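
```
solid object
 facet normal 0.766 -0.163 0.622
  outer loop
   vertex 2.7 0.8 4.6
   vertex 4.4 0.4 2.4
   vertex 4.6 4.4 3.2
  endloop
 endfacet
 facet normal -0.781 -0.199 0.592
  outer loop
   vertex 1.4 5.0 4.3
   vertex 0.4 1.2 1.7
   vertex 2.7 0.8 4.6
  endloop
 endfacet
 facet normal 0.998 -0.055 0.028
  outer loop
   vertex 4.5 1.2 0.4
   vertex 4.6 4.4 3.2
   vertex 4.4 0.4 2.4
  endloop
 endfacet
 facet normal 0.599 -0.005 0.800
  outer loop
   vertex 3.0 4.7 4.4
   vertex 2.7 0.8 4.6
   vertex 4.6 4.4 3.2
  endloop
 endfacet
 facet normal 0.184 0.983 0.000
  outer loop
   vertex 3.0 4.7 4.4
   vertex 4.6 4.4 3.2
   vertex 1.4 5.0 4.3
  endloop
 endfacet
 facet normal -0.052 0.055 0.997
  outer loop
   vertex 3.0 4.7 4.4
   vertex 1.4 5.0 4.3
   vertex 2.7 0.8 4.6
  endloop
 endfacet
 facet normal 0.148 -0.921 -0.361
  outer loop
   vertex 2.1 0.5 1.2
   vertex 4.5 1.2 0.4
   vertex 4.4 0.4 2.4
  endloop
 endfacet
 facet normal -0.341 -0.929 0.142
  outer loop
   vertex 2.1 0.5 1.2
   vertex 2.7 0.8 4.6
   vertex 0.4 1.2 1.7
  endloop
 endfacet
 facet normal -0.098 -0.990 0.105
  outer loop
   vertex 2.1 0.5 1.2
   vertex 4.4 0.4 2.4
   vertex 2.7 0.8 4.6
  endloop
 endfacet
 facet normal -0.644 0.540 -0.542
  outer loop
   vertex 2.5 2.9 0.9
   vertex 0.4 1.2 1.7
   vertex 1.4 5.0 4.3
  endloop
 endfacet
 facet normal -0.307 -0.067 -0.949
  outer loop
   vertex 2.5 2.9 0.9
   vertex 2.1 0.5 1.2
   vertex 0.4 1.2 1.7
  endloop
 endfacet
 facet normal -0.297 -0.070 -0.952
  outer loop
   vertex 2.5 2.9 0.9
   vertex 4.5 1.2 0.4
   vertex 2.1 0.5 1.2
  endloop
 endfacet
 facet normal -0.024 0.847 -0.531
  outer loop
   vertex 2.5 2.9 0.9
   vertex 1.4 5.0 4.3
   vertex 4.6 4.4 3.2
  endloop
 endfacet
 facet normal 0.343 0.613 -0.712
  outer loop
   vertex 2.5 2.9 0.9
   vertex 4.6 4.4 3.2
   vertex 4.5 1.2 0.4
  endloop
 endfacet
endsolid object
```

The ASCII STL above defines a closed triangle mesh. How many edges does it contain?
21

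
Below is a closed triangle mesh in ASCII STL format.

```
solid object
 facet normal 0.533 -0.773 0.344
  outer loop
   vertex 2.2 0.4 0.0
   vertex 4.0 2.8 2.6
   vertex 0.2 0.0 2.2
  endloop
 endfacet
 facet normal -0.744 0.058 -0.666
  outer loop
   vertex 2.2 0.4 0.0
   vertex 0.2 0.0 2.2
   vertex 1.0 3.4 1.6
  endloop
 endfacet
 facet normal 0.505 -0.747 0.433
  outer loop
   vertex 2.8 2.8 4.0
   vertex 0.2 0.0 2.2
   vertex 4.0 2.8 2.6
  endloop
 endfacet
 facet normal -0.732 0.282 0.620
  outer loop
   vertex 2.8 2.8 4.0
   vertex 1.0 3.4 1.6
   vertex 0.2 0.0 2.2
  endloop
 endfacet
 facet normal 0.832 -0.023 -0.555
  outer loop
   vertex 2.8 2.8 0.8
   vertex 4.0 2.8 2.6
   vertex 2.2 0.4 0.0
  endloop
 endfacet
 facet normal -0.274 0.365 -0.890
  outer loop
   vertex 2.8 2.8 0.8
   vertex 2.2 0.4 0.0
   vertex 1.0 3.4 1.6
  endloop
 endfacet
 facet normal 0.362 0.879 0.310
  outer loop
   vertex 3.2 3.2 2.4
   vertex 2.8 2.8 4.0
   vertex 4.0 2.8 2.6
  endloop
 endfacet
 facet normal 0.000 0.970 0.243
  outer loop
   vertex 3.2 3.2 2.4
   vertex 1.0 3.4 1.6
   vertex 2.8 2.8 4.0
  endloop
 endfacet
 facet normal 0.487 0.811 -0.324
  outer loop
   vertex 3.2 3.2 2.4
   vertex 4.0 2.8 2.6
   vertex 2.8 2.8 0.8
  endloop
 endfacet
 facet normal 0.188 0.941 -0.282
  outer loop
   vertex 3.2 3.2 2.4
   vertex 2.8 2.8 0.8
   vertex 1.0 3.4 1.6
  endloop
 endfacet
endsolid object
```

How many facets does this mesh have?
10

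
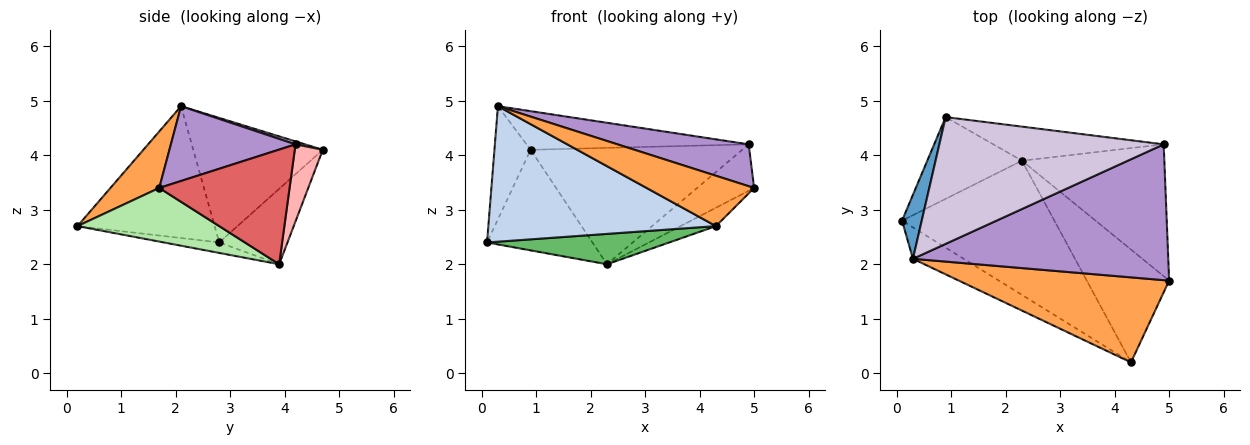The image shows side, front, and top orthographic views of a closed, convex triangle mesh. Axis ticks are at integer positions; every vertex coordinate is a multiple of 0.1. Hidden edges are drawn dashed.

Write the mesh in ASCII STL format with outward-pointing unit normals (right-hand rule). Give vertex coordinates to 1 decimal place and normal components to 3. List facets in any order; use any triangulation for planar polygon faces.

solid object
 facet normal -0.952 0.266 0.151
  outer loop
   vertex 0.3 2.1 4.9
   vertex 0.9 4.7 4.1
   vertex 0.1 2.8 2.4
  endloop
 endfacet
 facet normal -0.506 -0.840 -0.195
  outer loop
   vertex 4.3 0.2 2.7
   vertex 0.3 2.1 4.9
   vertex 0.1 2.8 2.4
  endloop
 endfacet
 facet normal 0.225 -0.496 0.838
  outer loop
   vertex 4.3 0.2 2.7
   vertex 5.0 1.7 3.4
   vertex 0.3 2.1 4.9
  endloop
 endfacet
 facet normal -0.449 0.693 -0.564
  outer loop
   vertex 2.3 3.9 2.0
   vertex 0.1 2.8 2.4
   vertex 0.9 4.7 4.1
  endloop
 endfacet
 facet normal -0.067 -0.220 -0.973
  outer loop
   vertex 2.3 3.9 2.0
   vertex 4.3 0.2 2.7
   vertex 0.1 2.8 2.4
  endloop
 endfacet
 facet normal 0.541 0.135 -0.830
  outer loop
   vertex 2.3 3.9 2.0
   vertex 5.0 1.7 3.4
   vertex 4.3 0.2 2.7
  endloop
 endfacet
 facet normal 0.605 0.265 -0.751
  outer loop
   vertex 4.9 4.2 4.2
   vertex 5.0 1.7 3.4
   vertex 2.3 3.9 2.0
  endloop
 endfacet
 facet normal 0.126 0.952 -0.279
  outer loop
   vertex 4.9 4.2 4.2
   vertex 2.3 3.9 2.0
   vertex 0.9 4.7 4.1
  endloop
 endfacet
 facet normal 0.270 -0.284 0.920
  outer loop
   vertex 4.9 4.2 4.2
   vertex 0.3 2.1 4.9
   vertex 5.0 1.7 3.4
  endloop
 endfacet
 facet normal 0.013 0.291 0.957
  outer loop
   vertex 4.9 4.2 4.2
   vertex 0.9 4.7 4.1
   vertex 0.3 2.1 4.9
  endloop
 endfacet
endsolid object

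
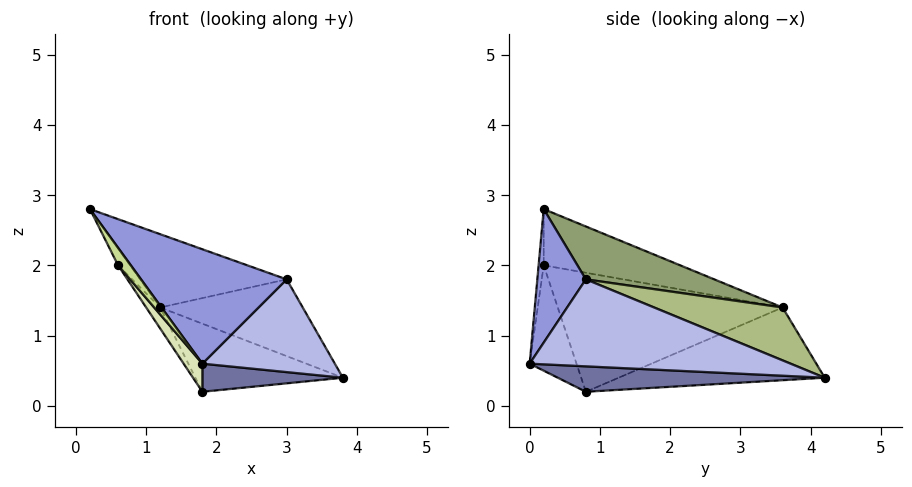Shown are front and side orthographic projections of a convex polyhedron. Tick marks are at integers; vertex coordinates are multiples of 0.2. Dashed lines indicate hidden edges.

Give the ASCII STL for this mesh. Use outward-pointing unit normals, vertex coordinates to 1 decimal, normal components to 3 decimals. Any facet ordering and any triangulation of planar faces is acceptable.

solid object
 facet normal 0.648 -0.341 -0.682
  outer loop
   vertex 1.8 0.8 0.2
   vertex 3.8 4.2 0.4
   vertex 1.8 0.0 0.6
  endloop
 endfacet
 facet normal -0.401 0.287 -0.870
  outer loop
   vertex 1.2 3.6 1.4
   vertex 3.8 4.2 0.4
   vertex 1.8 0.8 0.2
  endloop
 endfacet
 facet normal 0.302 -0.905 0.302
  outer loop
   vertex 3.0 0.8 1.8
   vertex 0.2 0.2 2.8
   vertex 1.8 0.0 0.6
  endloop
 endfacet
 facet normal 0.768 -0.390 -0.508
  outer loop
   vertex 3.0 0.8 1.8
   vertex 1.8 0.0 0.6
   vertex 3.8 4.2 0.4
  endloop
 endfacet
 facet normal 0.263 0.300 0.917
  outer loop
   vertex 3.0 0.8 1.8
   vertex 1.2 3.6 1.4
   vertex 0.2 0.2 2.8
  endloop
 endfacet
 facet normal 0.278 0.309 0.909
  outer loop
   vertex 3.0 0.8 1.8
   vertex 3.8 4.2 0.4
   vertex 1.2 3.6 1.4
  endloop
 endfacet
 facet normal -0.365 -0.913 -0.183
  outer loop
   vertex 0.6 0.2 2.0
   vertex 1.8 0.0 0.6
   vertex 0.2 0.2 2.8
  endloop
 endfacet
 facet normal -0.745 -0.298 -0.596
  outer loop
   vertex 0.6 0.2 2.0
   vertex 1.8 0.8 0.2
   vertex 1.8 0.0 0.6
  endloop
 endfacet
 facet normal -0.892 0.079 -0.446
  outer loop
   vertex 0.6 0.2 2.0
   vertex 0.2 0.2 2.8
   vertex 1.2 3.6 1.4
  endloop
 endfacet
 facet normal -0.839 0.052 -0.542
  outer loop
   vertex 0.6 0.2 2.0
   vertex 1.2 3.6 1.4
   vertex 1.8 0.8 0.2
  endloop
 endfacet
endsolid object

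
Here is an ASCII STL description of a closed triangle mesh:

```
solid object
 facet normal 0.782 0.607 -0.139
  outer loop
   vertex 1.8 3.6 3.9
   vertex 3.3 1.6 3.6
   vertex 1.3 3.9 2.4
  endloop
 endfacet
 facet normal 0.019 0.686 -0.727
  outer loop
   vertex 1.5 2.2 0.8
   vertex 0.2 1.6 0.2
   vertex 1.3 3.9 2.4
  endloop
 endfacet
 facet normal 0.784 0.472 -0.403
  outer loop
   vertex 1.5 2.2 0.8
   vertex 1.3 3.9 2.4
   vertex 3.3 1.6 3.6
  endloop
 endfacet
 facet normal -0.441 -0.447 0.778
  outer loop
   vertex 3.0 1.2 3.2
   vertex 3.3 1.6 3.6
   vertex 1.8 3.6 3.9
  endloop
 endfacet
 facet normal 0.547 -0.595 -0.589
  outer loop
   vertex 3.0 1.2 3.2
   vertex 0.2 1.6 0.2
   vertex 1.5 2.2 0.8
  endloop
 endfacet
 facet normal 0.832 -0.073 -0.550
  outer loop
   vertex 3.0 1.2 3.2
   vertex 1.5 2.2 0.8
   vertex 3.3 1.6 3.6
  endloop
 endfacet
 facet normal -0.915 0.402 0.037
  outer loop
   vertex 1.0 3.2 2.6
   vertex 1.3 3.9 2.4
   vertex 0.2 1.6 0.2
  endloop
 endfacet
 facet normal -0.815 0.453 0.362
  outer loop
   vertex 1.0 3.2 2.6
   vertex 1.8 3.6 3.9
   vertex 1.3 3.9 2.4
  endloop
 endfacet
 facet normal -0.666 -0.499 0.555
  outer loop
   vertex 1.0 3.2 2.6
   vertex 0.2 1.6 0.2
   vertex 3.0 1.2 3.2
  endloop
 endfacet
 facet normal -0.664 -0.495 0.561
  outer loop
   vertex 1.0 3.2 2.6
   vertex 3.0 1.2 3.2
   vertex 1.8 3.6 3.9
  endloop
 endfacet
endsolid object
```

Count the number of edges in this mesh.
15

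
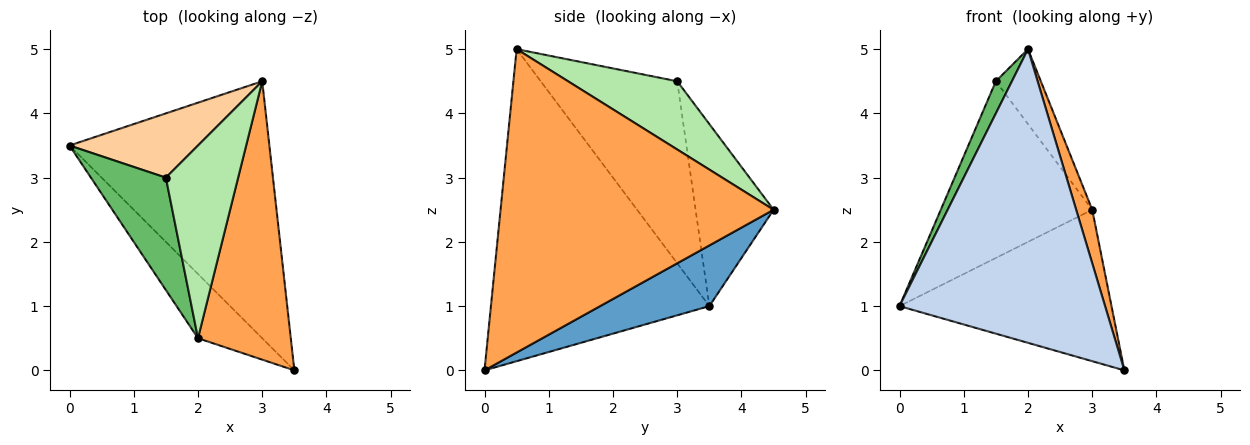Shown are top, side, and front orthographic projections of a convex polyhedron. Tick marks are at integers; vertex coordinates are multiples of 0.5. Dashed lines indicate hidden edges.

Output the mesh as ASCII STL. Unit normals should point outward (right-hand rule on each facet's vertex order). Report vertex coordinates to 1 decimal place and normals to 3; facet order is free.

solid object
 facet normal 0.253 0.491 -0.834
  outer loop
   vertex 3.0 4.5 2.5
   vertex 3.5 0.0 0.0
   vertex 0.0 3.5 1.0
  endloop
 endfacet
 facet normal -0.720 -0.678 -0.148
  outer loop
   vertex 2.0 0.5 5.0
   vertex 0.0 3.5 1.0
   vertex 3.5 0.0 0.0
  endloop
 endfacet
 facet normal 0.955 -0.056 0.292
  outer loop
   vertex 2.0 0.5 5.0
   vertex 3.5 0.0 0.0
   vertex 3.0 4.5 2.5
  endloop
 endfacet
 facet normal -0.436 0.846 0.308
  outer loop
   vertex 1.5 3.0 4.5
   vertex 3.0 4.5 2.5
   vertex 0.0 3.5 1.0
  endloop
 endfacet
 facet normal -0.919 -0.108 0.379
  outer loop
   vertex 1.5 3.0 4.5
   vertex 0.0 3.5 1.0
   vertex 2.0 0.5 5.0
  endloop
 endfacet
 facet normal 0.661 0.272 0.700
  outer loop
   vertex 1.5 3.0 4.5
   vertex 2.0 0.5 5.0
   vertex 3.0 4.5 2.5
  endloop
 endfacet
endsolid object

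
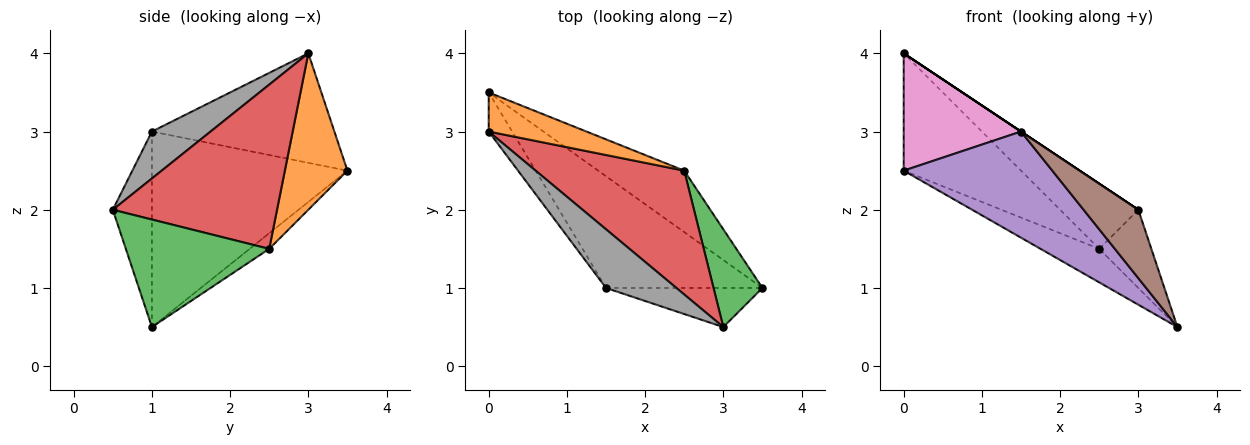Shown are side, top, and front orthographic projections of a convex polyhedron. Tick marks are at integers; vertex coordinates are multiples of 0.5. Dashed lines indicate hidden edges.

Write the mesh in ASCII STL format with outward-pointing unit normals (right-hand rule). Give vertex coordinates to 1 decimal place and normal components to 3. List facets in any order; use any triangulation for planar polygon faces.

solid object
 facet normal -0.158 0.473 -0.867
  outer loop
   vertex 2.5 2.5 1.5
   vertex 3.5 1.0 0.5
   vertex 0.0 3.5 2.5
  endloop
 endfacet
 facet normal 0.451 0.846 0.282
  outer loop
   vertex 2.5 2.5 1.5
   vertex 0.0 3.5 2.5
   vertex 0.0 3.0 4.0
  endloop
 endfacet
 facet normal 0.864 0.314 0.393
  outer loop
   vertex 2.5 2.5 1.5
   vertex 3.0 0.5 2.0
   vertex 3.5 1.0 0.5
  endloop
 endfacet
 facet normal 0.699 0.333 0.633
  outer loop
   vertex 2.5 2.5 1.5
   vertex 0.0 3.0 4.0
   vertex 3.0 0.5 2.0
  endloop
 endfacet
 facet normal -0.672 -0.510 -0.537
  outer loop
   vertex 1.5 1.0 3.0
   vertex 0.0 3.5 2.5
   vertex 3.5 1.0 0.5
  endloop
 endfacet
 facet normal -0.527 -0.738 -0.422
  outer loop
   vertex 1.5 1.0 3.0
   vertex 3.5 1.0 0.5
   vertex 3.0 0.5 2.0
  endloop
 endfacet
 facet normal -0.828 -0.532 -0.177
  outer loop
   vertex 1.5 1.0 3.0
   vertex 0.0 3.0 4.0
   vertex 0.0 3.5 2.5
  endloop
 endfacet
 facet normal 0.555 0.000 0.832
  outer loop
   vertex 1.5 1.0 3.0
   vertex 3.0 0.5 2.0
   vertex 0.0 3.0 4.0
  endloop
 endfacet
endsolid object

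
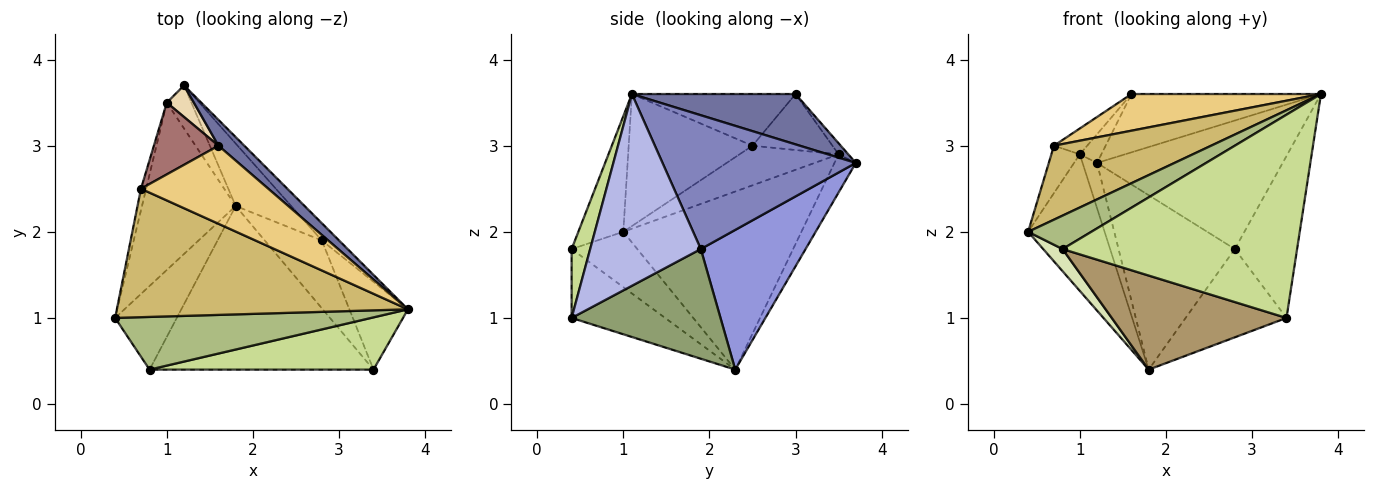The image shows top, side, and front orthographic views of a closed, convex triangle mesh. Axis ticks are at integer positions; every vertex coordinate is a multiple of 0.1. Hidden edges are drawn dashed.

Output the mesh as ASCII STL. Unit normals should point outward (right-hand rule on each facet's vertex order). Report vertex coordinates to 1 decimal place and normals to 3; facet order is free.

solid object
 facet normal 0.620 0.718 0.318
  outer loop
   vertex 1.6 3.0 3.6
   vertex 3.8 1.1 3.6
   vertex 1.2 3.7 2.8
  endloop
 endfacet
 facet normal 0.718 0.690 -0.092
  outer loop
   vertex 2.8 1.9 1.8
   vertex 1.2 3.7 2.8
   vertex 3.8 1.1 3.6
  endloop
 endfacet
 facet normal 0.647 0.718 -0.257
  outer loop
   vertex 2.8 1.9 1.8
   vertex 1.8 2.3 0.4
   vertex 1.2 3.7 2.8
  endloop
 endfacet
 facet normal 0.842 0.474 -0.257
  outer loop
   vertex 2.8 1.9 1.8
   vertex 3.8 1.1 3.6
   vertex 3.4 0.4 1.0
  endloop
 endfacet
 facet normal 0.760 0.515 -0.396
  outer loop
   vertex 2.8 1.9 1.8
   vertex 3.4 0.4 1.0
   vertex 1.8 2.3 0.4
  endloop
 endfacet
 facet normal -0.357 -0.501 0.789
  outer loop
   vertex 0.8 0.4 1.8
   vertex 3.8 1.1 3.6
   vertex 0.4 1.0 2.0
  endloop
 endfacet
 facet normal 0.076 -0.966 0.248
  outer loop
   vertex 0.8 0.4 1.8
   vertex 3.4 0.4 1.0
   vertex 3.8 1.1 3.6
  endloop
 endfacet
 facet normal -0.655 -0.193 -0.730
  outer loop
   vertex 0.8 0.4 1.8
   vertex 0.4 1.0 2.0
   vertex 1.8 2.3 0.4
  endloop
 endfacet
 facet normal -0.258 -0.482 -0.838
  outer loop
   vertex 0.8 0.4 1.8
   vertex 1.8 2.3 0.4
   vertex 3.4 0.4 1.0
  endloop
 endfacet
 facet normal -0.366 -0.464 0.806
  outer loop
   vertex 0.7 2.5 3.0
   vertex 0.4 1.0 2.0
   vertex 3.8 1.1 3.6
  endloop
 endfacet
 facet normal -0.345 -0.399 0.850
  outer loop
   vertex 0.7 2.5 3.0
   vertex 3.8 1.1 3.6
   vertex 1.6 3.0 3.6
  endloop
 endfacet
 facet normal -0.290 0.644 0.708
  outer loop
   vertex 1.0 3.5 2.9
   vertex 1.6 3.0 3.6
   vertex 1.2 3.7 2.8
  endloop
 endfacet
 facet normal -0.632 0.263 0.729
  outer loop
   vertex 1.0 3.5 2.9
   vertex 0.7 2.5 3.0
   vertex 1.6 3.0 3.6
  endloop
 endfacet
 facet normal -0.954 0.274 -0.124
  outer loop
   vertex 1.0 3.5 2.9
   vertex 0.4 1.0 2.0
   vertex 0.7 2.5 3.0
  endloop
 endfacet
 facet normal -0.827 0.355 -0.435
  outer loop
   vertex 1.0 3.5 2.9
   vertex 1.8 2.3 0.4
   vertex 0.4 1.0 2.0
  endloop
 endfacet
 facet normal -0.730 0.495 -0.471
  outer loop
   vertex 1.0 3.5 2.9
   vertex 1.2 3.7 2.8
   vertex 1.8 2.3 0.4
  endloop
 endfacet
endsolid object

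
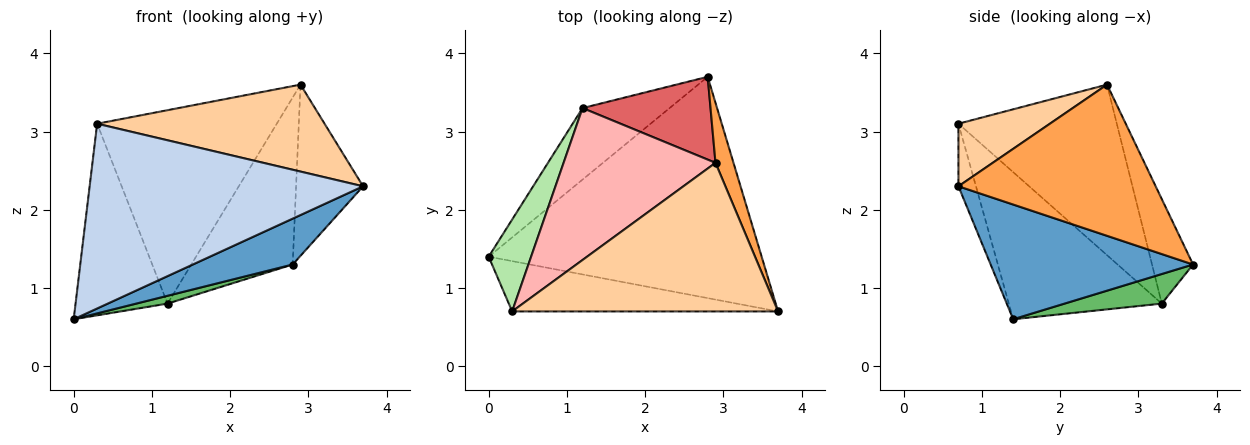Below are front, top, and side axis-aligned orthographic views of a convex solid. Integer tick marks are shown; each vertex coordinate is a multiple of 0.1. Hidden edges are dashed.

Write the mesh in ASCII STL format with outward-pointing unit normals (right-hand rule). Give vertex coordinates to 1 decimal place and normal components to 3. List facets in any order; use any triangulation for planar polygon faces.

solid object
 facet normal 0.381 -0.188 -0.906
  outer loop
   vertex 2.8 3.7 1.3
   vertex 3.7 0.7 2.3
   vertex 0.0 1.4 0.6
  endloop
 endfacet
 facet normal -0.062 -0.963 -0.262
  outer loop
   vertex 0.3 0.7 3.1
   vertex 0.0 1.4 0.6
   vertex 3.7 0.7 2.3
  endloop
 endfacet
 facet normal 0.941 0.320 0.112
  outer loop
   vertex 2.9 2.6 3.6
   vertex 3.7 0.7 2.3
   vertex 2.8 3.7 1.3
  endloop
 endfacet
 facet normal 0.199 -0.495 0.846
  outer loop
   vertex 2.9 2.6 3.6
   vertex 0.3 0.7 3.1
   vertex 3.7 0.7 2.3
  endloop
 endfacet
 facet normal 0.320 -0.103 -0.942
  outer loop
   vertex 1.2 3.3 0.8
   vertex 2.8 3.7 1.3
   vertex 0.0 1.4 0.6
  endloop
 endfacet
 facet normal -0.832 0.500 0.240
  outer loop
   vertex 1.2 3.3 0.8
   vertex 0.0 1.4 0.6
   vertex 0.3 0.7 3.1
  endloop
 endfacet
 facet normal -0.341 0.842 0.418
  outer loop
   vertex 1.2 3.3 0.8
   vertex 2.9 2.6 3.6
   vertex 2.8 3.7 1.3
  endloop
 endfacet
 facet normal -0.570 0.646 0.508
  outer loop
   vertex 1.2 3.3 0.8
   vertex 0.3 0.7 3.1
   vertex 2.9 2.6 3.6
  endloop
 endfacet
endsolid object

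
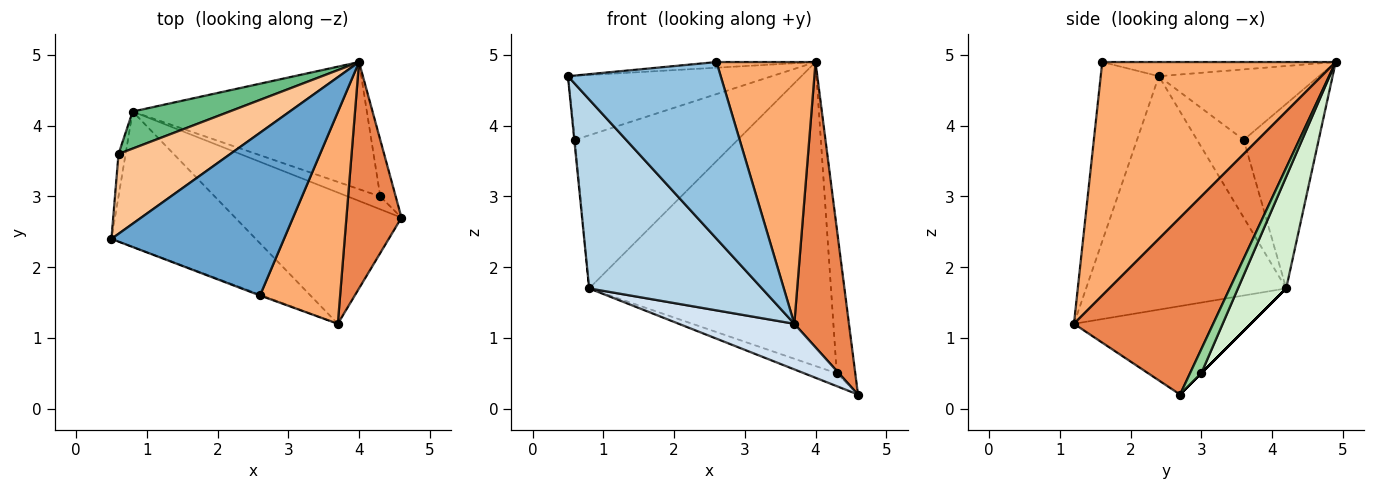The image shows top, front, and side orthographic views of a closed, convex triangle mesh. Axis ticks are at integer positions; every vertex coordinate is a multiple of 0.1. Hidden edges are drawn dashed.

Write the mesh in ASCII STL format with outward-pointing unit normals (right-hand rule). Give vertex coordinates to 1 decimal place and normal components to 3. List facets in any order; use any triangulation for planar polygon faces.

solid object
 facet normal -0.082 0.035 0.996
  outer loop
   vertex 2.6 1.6 4.9
   vertex 4.0 4.9 4.9
   vertex 0.5 2.4 4.7
  endloop
 endfacet
 facet normal -0.356 -0.935 -0.005
  outer loop
   vertex 3.7 1.2 1.2
   vertex 2.6 1.6 4.9
   vertex 0.5 2.4 4.7
  endloop
 endfacet
 facet normal -0.686 -0.592 -0.424
  outer loop
   vertex 3.7 1.2 1.2
   vertex 0.5 2.4 4.7
   vertex 0.8 4.2 1.7
  endloop
 endfacet
 facet normal -0.449 -0.293 -0.844
  outer loop
   vertex 3.7 1.2 1.2
   vertex 0.8 4.2 1.7
   vertex 4.6 2.7 0.2
  endloop
 endfacet
 facet normal 0.894 -0.351 0.278
  outer loop
   vertex 3.7 1.2 1.2
   vertex 4.6 2.7 0.2
   vertex 4.0 4.9 4.9
  endloop
 endfacet
 facet normal 0.878 -0.372 0.301
  outer loop
   vertex 3.7 1.2 1.2
   vertex 4.0 4.9 4.9
   vertex 2.6 1.6 4.9
  endloop
 endfacet
 facet normal -0.441 0.562 0.700
  outer loop
   vertex 0.6 3.6 3.8
   vertex 0.5 2.4 4.7
   vertex 4.0 4.9 4.9
  endloop
 endfacet
 facet normal -0.996 0.015 -0.091
  outer loop
   vertex 0.6 3.6 3.8
   vertex 0.8 4.2 1.7
   vertex 0.5 2.4 4.7
  endloop
 endfacet
 facet normal -0.409 0.887 0.215
  outer loop
   vertex 0.6 3.6 3.8
   vertex 4.0 4.9 4.9
   vertex 0.8 4.2 1.7
  endloop
 endfacet
 facet normal 0.494 0.810 -0.316
  outer loop
   vertex 4.3 3.0 0.5
   vertex 4.0 4.9 4.9
   vertex 4.6 2.7 0.2
  endloop
 endfacet
 facet normal 0.000 0.707 -0.707
  outer loop
   vertex 4.3 3.0 0.5
   vertex 4.6 2.7 0.2
   vertex 0.8 4.2 1.7
  endloop
 endfacet
 facet normal 0.181 0.907 -0.379
  outer loop
   vertex 4.3 3.0 0.5
   vertex 0.8 4.2 1.7
   vertex 4.0 4.9 4.9
  endloop
 endfacet
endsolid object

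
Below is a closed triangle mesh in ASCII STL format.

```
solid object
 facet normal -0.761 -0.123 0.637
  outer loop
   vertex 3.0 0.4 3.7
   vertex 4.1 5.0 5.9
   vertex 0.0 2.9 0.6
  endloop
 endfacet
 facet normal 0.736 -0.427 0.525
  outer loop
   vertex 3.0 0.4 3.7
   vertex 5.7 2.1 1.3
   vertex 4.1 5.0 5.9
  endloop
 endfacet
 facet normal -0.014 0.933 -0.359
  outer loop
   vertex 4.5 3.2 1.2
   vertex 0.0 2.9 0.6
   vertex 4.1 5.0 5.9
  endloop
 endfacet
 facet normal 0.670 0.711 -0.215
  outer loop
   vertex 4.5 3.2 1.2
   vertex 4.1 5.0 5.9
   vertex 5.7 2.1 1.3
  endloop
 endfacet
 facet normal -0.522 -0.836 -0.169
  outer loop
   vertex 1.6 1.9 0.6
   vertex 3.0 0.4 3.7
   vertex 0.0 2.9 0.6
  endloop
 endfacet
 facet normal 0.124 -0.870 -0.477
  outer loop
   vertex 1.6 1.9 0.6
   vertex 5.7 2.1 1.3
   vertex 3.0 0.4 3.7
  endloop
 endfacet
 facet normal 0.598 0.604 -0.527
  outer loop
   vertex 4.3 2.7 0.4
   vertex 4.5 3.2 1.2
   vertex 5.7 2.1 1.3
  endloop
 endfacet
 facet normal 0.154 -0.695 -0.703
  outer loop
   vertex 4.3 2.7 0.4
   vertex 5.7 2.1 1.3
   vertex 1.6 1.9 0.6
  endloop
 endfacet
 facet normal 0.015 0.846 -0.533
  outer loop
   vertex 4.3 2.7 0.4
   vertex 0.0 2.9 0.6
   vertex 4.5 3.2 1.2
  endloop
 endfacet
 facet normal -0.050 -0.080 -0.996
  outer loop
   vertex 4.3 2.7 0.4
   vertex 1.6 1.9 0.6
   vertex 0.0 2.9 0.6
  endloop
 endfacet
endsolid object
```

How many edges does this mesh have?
15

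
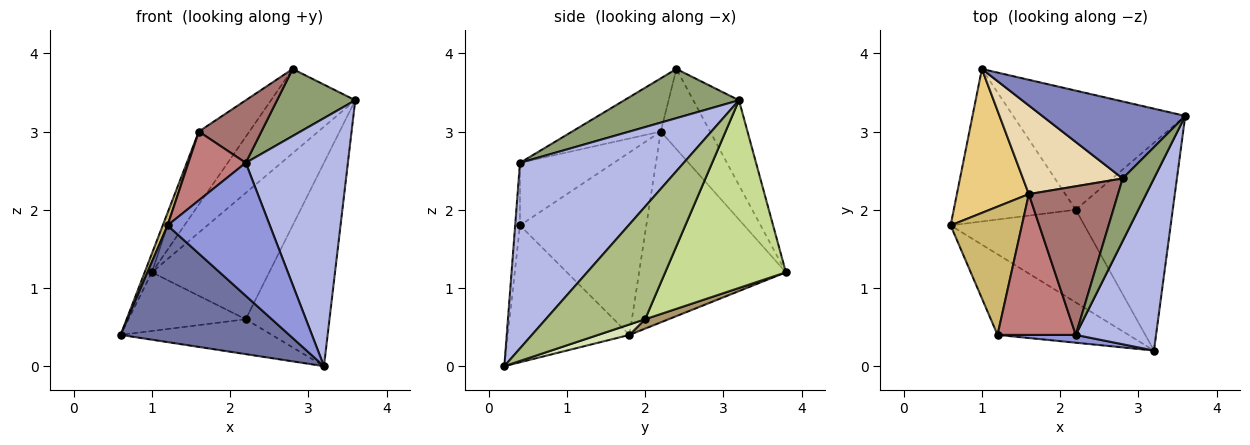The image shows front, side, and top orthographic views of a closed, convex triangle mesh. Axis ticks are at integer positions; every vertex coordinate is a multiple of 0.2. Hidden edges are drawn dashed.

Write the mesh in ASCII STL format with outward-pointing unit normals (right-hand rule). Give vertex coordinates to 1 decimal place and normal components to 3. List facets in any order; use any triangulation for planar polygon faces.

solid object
 facet normal -0.511 -0.707 -0.489
  outer loop
   vertex 1.2 0.4 1.8
   vertex 0.6 1.8 0.4
   vertex 3.2 0.2 0.0
  endloop
 endfacet
 facet normal -0.372 0.685 0.626
  outer loop
   vertex 1.0 3.8 1.2
   vertex 2.8 2.4 3.8
   vertex 3.6 3.2 3.4
  endloop
 endfacet
 facet normal -0.047 -0.997 0.059
  outer loop
   vertex 2.2 0.4 2.6
   vertex 1.2 0.4 1.8
   vertex 3.2 0.2 0.0
  endloop
 endfacet
 facet normal 0.797 -0.497 0.345
  outer loop
   vertex 2.2 0.4 2.6
   vertex 3.2 0.2 0.0
   vertex 3.6 3.2 3.4
  endloop
 endfacet
 facet normal 0.731 -0.499 0.465
  outer loop
   vertex 2.2 0.4 2.6
   vertex 3.6 3.2 3.4
   vertex 2.8 2.4 3.8
  endloop
 endfacet
 facet normal 0.639 0.538 -0.550
  outer loop
   vertex 2.2 2.0 0.6
   vertex 3.6 3.2 3.4
   vertex 3.2 0.2 0.0
  endloop
 endfacet
 facet normal 0.599 0.583 -0.549
  outer loop
   vertex 2.2 2.0 0.6
   vertex 1.0 3.8 1.2
   vertex 3.6 3.2 3.4
  endloop
 endfacet
 facet normal 0.073 0.352 -0.933
  outer loop
   vertex 2.2 2.0 0.6
   vertex 3.2 0.2 0.0
   vertex 0.6 1.8 0.4
  endloop
 endfacet
 facet normal 0.072 0.358 -0.931
  outer loop
   vertex 2.2 2.0 0.6
   vertex 0.6 1.8 0.4
   vertex 1.0 3.8 1.2
  endloop
 endfacet
 facet normal -0.931 -0.035 0.364
  outer loop
   vertex 1.6 2.2 3.0
   vertex 0.6 1.8 0.4
   vertex 1.2 0.4 1.8
  endloop
 endfacet
 facet normal -0.935 0.046 0.352
  outer loop
   vertex 1.6 2.2 3.0
   vertex 1.0 3.8 1.2
   vertex 0.6 1.8 0.4
  endloop
 endfacet
 facet normal -0.527 0.540 0.656
  outer loop
   vertex 1.6 2.2 3.0
   vertex 2.8 2.4 3.8
   vertex 1.0 3.8 1.2
  endloop
 endfacet
 facet normal -0.482 -0.340 0.808
  outer loop
   vertex 1.6 2.2 3.0
   vertex 2.2 0.4 2.6
   vertex 2.8 2.4 3.8
  endloop
 endfacet
 facet normal -0.584 -0.357 0.730
  outer loop
   vertex 1.6 2.2 3.0
   vertex 1.2 0.4 1.8
   vertex 2.2 0.4 2.6
  endloop
 endfacet
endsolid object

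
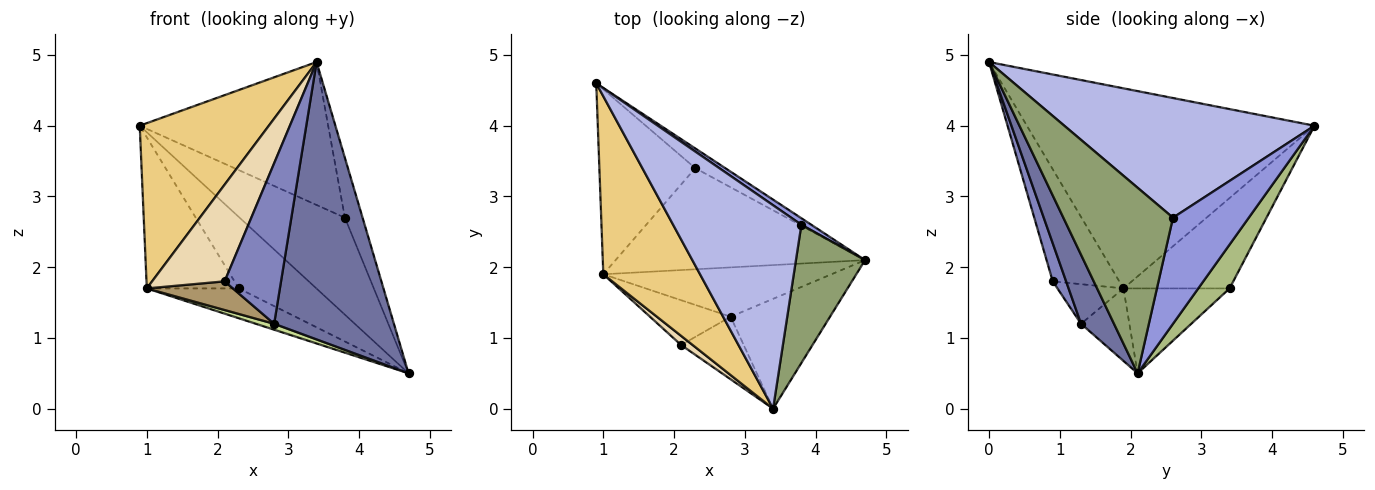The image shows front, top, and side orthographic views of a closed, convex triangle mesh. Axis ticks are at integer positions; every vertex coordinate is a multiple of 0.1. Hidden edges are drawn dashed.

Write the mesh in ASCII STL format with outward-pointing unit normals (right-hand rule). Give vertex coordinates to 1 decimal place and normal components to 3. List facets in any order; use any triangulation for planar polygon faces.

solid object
 facet normal 0.248 -0.901 -0.357
  outer loop
   vertex 2.8 1.3 1.2
   vertex 4.7 2.1 0.5
   vertex 3.4 0.0 4.9
  endloop
 endfacet
 facet normal 0.216 -0.910 -0.355
  outer loop
   vertex 2.1 0.9 1.8
   vertex 2.8 1.3 1.2
   vertex 3.4 0.0 4.9
  endloop
 endfacet
 facet normal 0.583 0.810 0.054
  outer loop
   vertex 3.8 2.6 2.7
   vertex 4.7 2.1 0.5
   vertex 0.9 4.6 4.0
  endloop
 endfacet
 facet normal 0.607 0.457 0.650
  outer loop
   vertex 3.8 2.6 2.7
   vertex 0.9 4.6 4.0
   vertex 3.4 0.0 4.9
  endloop
 endfacet
 facet normal 0.927 0.149 0.345
  outer loop
   vertex 3.8 2.6 2.7
   vertex 3.4 0.0 4.9
   vertex 4.7 2.1 0.5
  endloop
 endfacet
 facet normal 0.363 0.898 -0.248
  outer loop
   vertex 2.3 3.4 1.7
   vertex 0.9 4.6 4.0
   vertex 4.7 2.1 0.5
  endloop
 endfacet
 facet normal -0.301 -0.114 -0.947
  outer loop
   vertex 1.0 1.9 1.7
   vertex 4.7 2.1 0.5
   vertex 2.8 1.3 1.2
  endloop
 endfacet
 facet normal -0.310 0.269 -0.912
  outer loop
   vertex 1.0 1.9 1.7
   vertex 2.3 3.4 1.7
   vertex 4.7 2.1 0.5
  endloop
 endfacet
 facet normal -0.382 -0.498 -0.778
  outer loop
   vertex 1.0 1.9 1.7
   vertex 2.8 1.3 1.2
   vertex 2.1 0.9 1.8
  endloop
 endfacet
 facet normal -0.590 0.511 -0.625
  outer loop
   vertex 1.0 1.9 1.7
   vertex 0.9 4.6 4.0
   vertex 2.3 3.4 1.7
  endloop
 endfacet
 facet normal -0.835 -0.375 0.404
  outer loop
   vertex 1.0 1.9 1.7
   vertex 3.4 0.0 4.9
   vertex 0.9 4.6 4.0
  endloop
 endfacet
 facet normal -0.674 -0.735 0.069
  outer loop
   vertex 1.0 1.9 1.7
   vertex 2.1 0.9 1.8
   vertex 3.4 0.0 4.9
  endloop
 endfacet
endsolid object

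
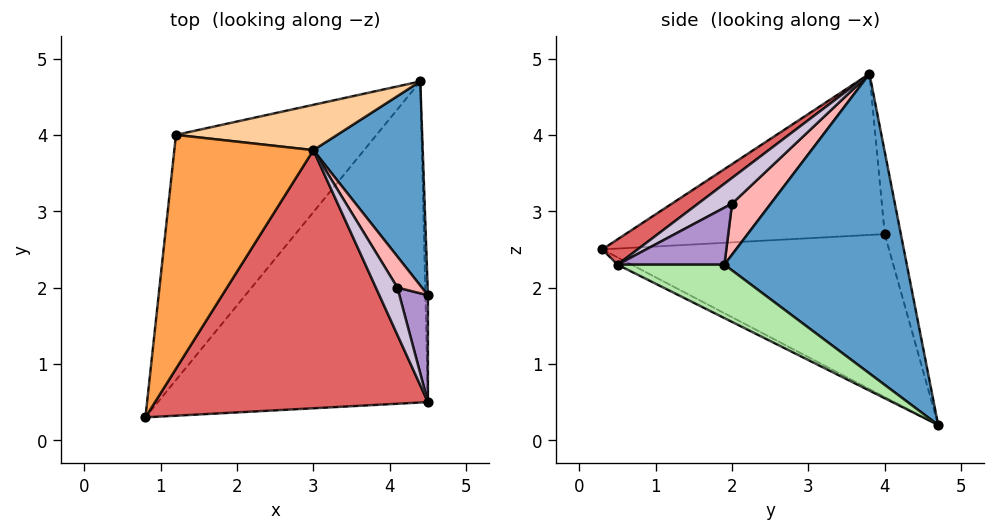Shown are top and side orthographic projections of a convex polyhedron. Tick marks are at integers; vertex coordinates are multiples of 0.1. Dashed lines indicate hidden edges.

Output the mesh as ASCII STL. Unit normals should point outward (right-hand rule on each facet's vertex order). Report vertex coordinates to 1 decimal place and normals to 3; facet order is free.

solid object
 facet normal 0.902 0.279 0.329
  outer loop
   vertex 3.0 3.8 4.8
   vertex 4.5 1.9 2.3
   vertex 4.4 4.7 0.2
  endloop
 endfacet
 facet normal -0.627 0.109 -0.772
  outer loop
   vertex 1.2 4.0 2.7
   vertex 4.4 4.7 0.2
   vertex 0.8 0.3 2.5
  endloop
 endfacet
 facet normal -0.756 0.046 0.653
  outer loop
   vertex 1.2 4.0 2.7
   vertex 0.8 0.3 2.5
   vertex 3.0 3.8 4.8
  endloop
 endfacet
 facet normal -0.085 0.982 0.166
  outer loop
   vertex 1.2 4.0 2.7
   vertex 3.0 3.8 4.8
   vertex 4.4 4.7 0.2
  endloop
 endfacet
 facet normal -0.024 -0.448 -0.894
  outer loop
   vertex 4.5 0.5 2.3
   vertex 0.8 0.3 2.5
   vertex 4.4 4.7 0.2
  endloop
 endfacet
 facet normal 0.999 0.000 -0.048
  outer loop
   vertex 4.5 0.5 2.3
   vertex 4.4 4.7 0.2
   vertex 4.5 1.9 2.3
  endloop
 endfacet
 facet normal 0.075 -0.580 0.811
  outer loop
   vertex 4.5 0.5 2.3
   vertex 3.0 3.8 4.8
   vertex 0.8 0.3 2.5
  endloop
 endfacet
 facet normal 0.892 0.141 0.429
  outer loop
   vertex 4.1 2.0 3.1
   vertex 4.5 1.9 2.3
   vertex 3.0 3.8 4.8
  endloop
 endfacet
 facet normal 0.894 0.000 0.447
  outer loop
   vertex 4.1 2.0 3.1
   vertex 4.5 0.5 2.3
   vertex 4.5 1.9 2.3
  endloop
 endfacet
 facet normal 0.759 -0.137 0.636
  outer loop
   vertex 4.1 2.0 3.1
   vertex 3.0 3.8 4.8
   vertex 4.5 0.5 2.3
  endloop
 endfacet
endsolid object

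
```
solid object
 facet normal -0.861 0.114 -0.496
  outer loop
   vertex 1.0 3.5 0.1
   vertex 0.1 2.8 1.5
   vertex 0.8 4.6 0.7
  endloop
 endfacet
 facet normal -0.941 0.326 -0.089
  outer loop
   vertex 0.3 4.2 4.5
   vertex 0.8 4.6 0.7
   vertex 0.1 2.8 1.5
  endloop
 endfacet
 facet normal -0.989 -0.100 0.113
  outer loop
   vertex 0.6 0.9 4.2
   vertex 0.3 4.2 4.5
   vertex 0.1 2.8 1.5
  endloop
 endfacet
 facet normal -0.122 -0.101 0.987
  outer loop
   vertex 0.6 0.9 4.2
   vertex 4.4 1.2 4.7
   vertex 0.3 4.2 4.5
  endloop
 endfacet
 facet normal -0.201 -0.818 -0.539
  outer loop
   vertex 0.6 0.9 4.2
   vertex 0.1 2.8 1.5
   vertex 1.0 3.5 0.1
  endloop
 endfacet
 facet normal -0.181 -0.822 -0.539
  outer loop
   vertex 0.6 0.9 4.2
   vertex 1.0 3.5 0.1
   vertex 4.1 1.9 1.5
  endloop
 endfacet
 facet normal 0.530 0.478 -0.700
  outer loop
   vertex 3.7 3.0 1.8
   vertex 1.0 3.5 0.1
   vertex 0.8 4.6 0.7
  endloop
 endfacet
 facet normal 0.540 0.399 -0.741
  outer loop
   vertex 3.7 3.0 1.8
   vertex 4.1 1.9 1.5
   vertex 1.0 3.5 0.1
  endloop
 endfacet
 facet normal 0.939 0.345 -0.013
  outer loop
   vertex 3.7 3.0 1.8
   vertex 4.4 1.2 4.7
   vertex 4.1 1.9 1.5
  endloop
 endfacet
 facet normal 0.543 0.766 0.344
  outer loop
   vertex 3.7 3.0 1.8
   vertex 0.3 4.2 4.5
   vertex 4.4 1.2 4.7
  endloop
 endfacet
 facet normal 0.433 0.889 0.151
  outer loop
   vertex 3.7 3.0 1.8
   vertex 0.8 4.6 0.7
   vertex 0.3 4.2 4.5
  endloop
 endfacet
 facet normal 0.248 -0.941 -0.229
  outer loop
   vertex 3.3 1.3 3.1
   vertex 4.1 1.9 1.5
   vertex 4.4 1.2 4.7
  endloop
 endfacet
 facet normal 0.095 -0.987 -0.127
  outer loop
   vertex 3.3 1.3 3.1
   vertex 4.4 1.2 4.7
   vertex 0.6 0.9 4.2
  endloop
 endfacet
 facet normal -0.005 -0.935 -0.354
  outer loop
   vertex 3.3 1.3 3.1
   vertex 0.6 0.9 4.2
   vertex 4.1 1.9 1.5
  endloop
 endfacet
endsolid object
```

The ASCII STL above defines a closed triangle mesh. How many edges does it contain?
21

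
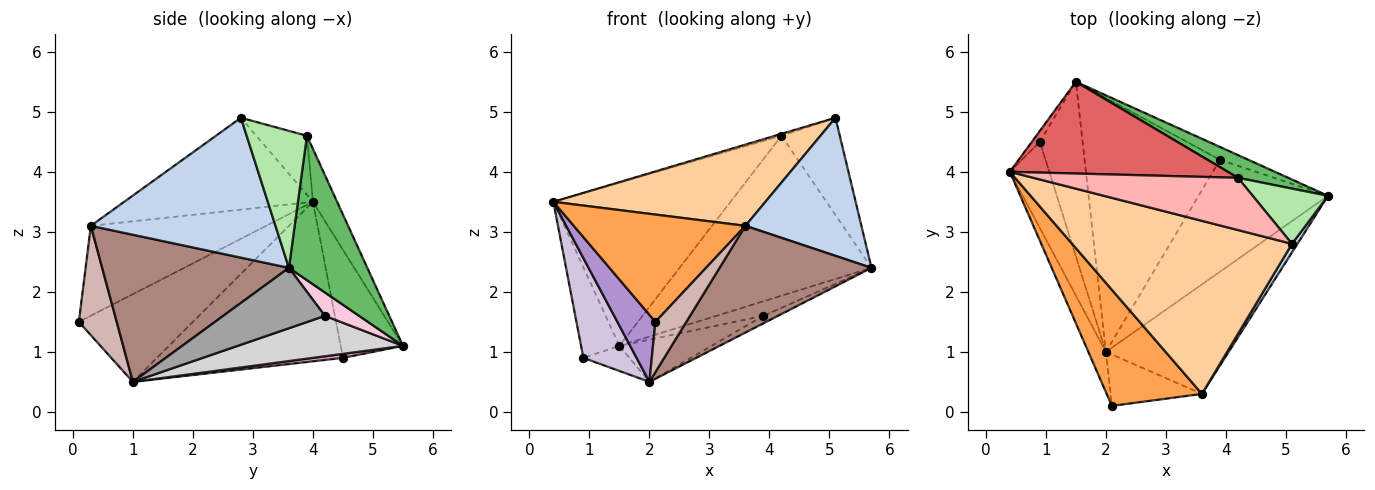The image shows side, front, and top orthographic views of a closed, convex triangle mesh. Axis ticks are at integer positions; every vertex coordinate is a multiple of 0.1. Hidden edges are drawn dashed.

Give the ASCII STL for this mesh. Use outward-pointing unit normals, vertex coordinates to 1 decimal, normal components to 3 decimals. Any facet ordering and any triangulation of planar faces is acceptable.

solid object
 facet normal -0.850 0.523 -0.063
  outer loop
   vertex 0.9 4.5 0.9
   vertex 0.4 4.0 3.5
   vertex 1.5 5.5 1.1
  endloop
 endfacet
 facet normal 0.846 -0.532 0.033
  outer loop
   vertex 3.6 0.3 3.1
   vertex 5.7 3.6 2.4
   vertex 5.1 2.8 4.9
  endloop
 endfacet
 facet normal -0.570 -0.558 0.604
  outer loop
   vertex 3.6 0.3 3.1
   vertex 0.4 4.0 3.5
   vertex 2.1 0.1 1.5
  endloop
 endfacet
 facet normal -0.354 -0.397 0.847
  outer loop
   vertex 3.6 0.3 3.1
   vertex 5.1 2.8 4.9
   vertex 0.4 4.0 3.5
  endloop
 endfacet
 facet normal 0.375 0.918 0.130
  outer loop
   vertex 4.2 3.9 4.6
   vertex 5.7 3.6 2.4
   vertex 1.5 5.5 1.1
  endloop
 endfacet
 facet normal 0.668 0.647 0.367
  outer loop
   vertex 4.2 3.9 4.6
   vertex 5.1 2.8 4.9
   vertex 5.7 3.6 2.4
  endloop
 endfacet
 facet normal -0.118 0.865 0.487
  outer loop
   vertex 4.2 3.9 4.6
   vertex 1.5 5.5 1.1
   vertex 0.4 4.0 3.5
  endloop
 endfacet
 facet normal -0.277 0.035 0.960
  outer loop
   vertex 4.2 3.9 4.6
   vertex 0.4 4.0 3.5
   vertex 5.1 2.8 4.9
  endloop
 endfacet
 facet normal -0.932 -0.311 -0.186
  outer loop
   vertex 2.0 1.0 0.5
   vertex 2.1 0.1 1.5
   vertex 0.4 4.0 3.5
  endloop
 endfacet
 facet normal -0.935 -0.268 -0.231
  outer loop
   vertex 2.0 1.0 0.5
   vertex 0.4 4.0 3.5
   vertex 0.9 4.5 0.9
  endloop
 endfacet
 facet normal 0.651 -0.530 -0.543
  outer loop
   vertex 2.0 1.0 0.5
   vertex 5.7 3.6 2.4
   vertex 3.6 0.3 3.1
  endloop
 endfacet
 facet normal 0.650 -0.531 -0.543
  outer loop
   vertex 2.0 1.0 0.5
   vertex 3.6 0.3 3.1
   vertex 2.1 0.1 1.5
  endloop
 endfacet
 facet normal 0.092 0.142 -0.986
  outer loop
   vertex 2.0 1.0 0.5
   vertex 0.9 4.5 0.9
   vertex 1.5 5.5 1.1
  endloop
 endfacet
 facet normal 0.478 0.659 -0.581
  outer loop
   vertex 3.9 4.2 1.6
   vertex 1.5 5.5 1.1
   vertex 5.7 3.6 2.4
  endloop
 endfacet
 facet normal 0.422 0.060 -0.905
  outer loop
   vertex 3.9 4.2 1.6
   vertex 5.7 3.6 2.4
   vertex 2.0 1.0 0.5
  endloop
 endfacet
 facet normal 0.282 0.158 -0.946
  outer loop
   vertex 3.9 4.2 1.6
   vertex 2.0 1.0 0.5
   vertex 1.5 5.5 1.1
  endloop
 endfacet
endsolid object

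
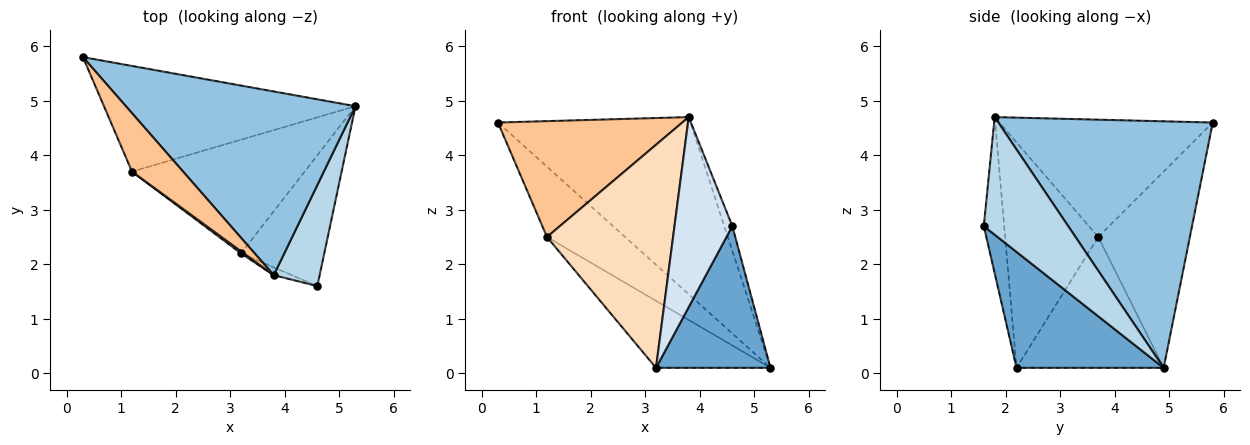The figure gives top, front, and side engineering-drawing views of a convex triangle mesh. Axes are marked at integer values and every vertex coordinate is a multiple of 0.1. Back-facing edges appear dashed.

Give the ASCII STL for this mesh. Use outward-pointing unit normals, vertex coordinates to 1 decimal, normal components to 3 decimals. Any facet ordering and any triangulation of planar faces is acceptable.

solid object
 facet normal 0.687 -0.534 -0.493
  outer loop
   vertex 3.2 2.2 0.1
   vertex 5.3 4.9 0.1
   vertex 4.6 1.6 2.7
  endloop
 endfacet
 facet normal 0.611 0.549 0.570
  outer loop
   vertex 3.8 1.8 4.7
   vertex 5.3 4.9 0.1
   vertex 0.3 5.8 4.6
  endloop
 endfacet
 facet normal 0.928 0.089 0.362
  outer loop
   vertex 3.8 1.8 4.7
   vertex 4.6 1.6 2.7
   vertex 5.3 4.9 0.1
  endloop
 endfacet
 facet normal -0.332 -0.942 -0.039
  outer loop
   vertex 3.8 1.8 4.7
   vertex 3.2 2.2 0.1
   vertex 4.6 1.6 2.7
  endloop
 endfacet
 facet normal -0.545 0.465 -0.698
  outer loop
   vertex 1.2 3.7 2.5
   vertex 0.3 5.8 4.6
   vertex 5.3 4.9 0.1
  endloop
 endfacet
 facet normal -0.547 0.425 -0.721
  outer loop
   vertex 1.2 3.7 2.5
   vertex 5.3 4.9 0.1
   vertex 3.2 2.2 0.1
  endloop
 endfacet
 facet normal -0.719 -0.621 0.313
  outer loop
   vertex 1.2 3.7 2.5
   vertex 3.8 1.8 4.7
   vertex 0.3 5.8 4.6
  endloop
 endfacet
 facet normal -0.594 -0.804 0.008
  outer loop
   vertex 1.2 3.7 2.5
   vertex 3.2 2.2 0.1
   vertex 3.8 1.8 4.7
  endloop
 endfacet
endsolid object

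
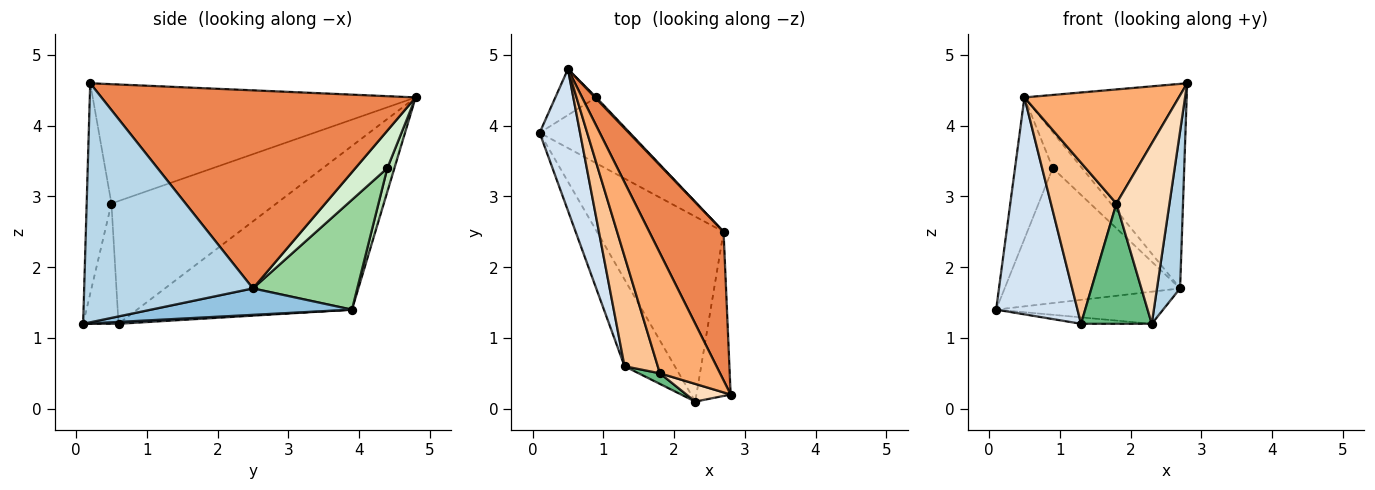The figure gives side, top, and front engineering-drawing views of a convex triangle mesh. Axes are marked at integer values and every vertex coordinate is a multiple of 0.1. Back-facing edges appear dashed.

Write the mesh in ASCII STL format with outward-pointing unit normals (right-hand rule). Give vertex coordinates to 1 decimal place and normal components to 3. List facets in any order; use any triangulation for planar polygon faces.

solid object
 facet normal 0.037 0.074 -0.997
  outer loop
   vertex 2.3 0.1 1.2
   vertex 1.3 0.6 1.2
   vertex 0.1 3.9 1.4
  endloop
 endfacet
 facet normal 0.202 0.167 -0.965
  outer loop
   vertex 2.7 2.5 1.7
   vertex 2.3 0.1 1.2
   vertex 0.1 3.9 1.4
  endloop
 endfacet
 facet normal 0.981 -0.134 -0.140
  outer loop
   vertex 2.7 2.5 1.7
   vertex 2.8 0.2 4.6
   vertex 2.3 0.1 1.2
  endloop
 endfacet
 facet normal -0.911 -0.345 0.225
  outer loop
   vertex 0.5 4.8 4.4
   vertex 0.1 3.9 1.4
   vertex 1.3 0.6 1.2
  endloop
 endfacet
 facet normal 0.843 0.435 0.316
  outer loop
   vertex 0.5 4.8 4.4
   vertex 2.8 0.2 4.6
   vertex 2.7 2.5 1.7
  endloop
 endfacet
 facet normal -0.821 -0.393 0.414
  outer loop
   vertex 1.8 0.5 2.9
   vertex 2.8 0.2 4.6
   vertex 0.5 4.8 4.4
  endloop
 endfacet
 facet normal -0.901 -0.358 0.244
  outer loop
   vertex 1.8 0.5 2.9
   vertex 0.5 4.8 4.4
   vertex 1.3 0.6 1.2
  endloop
 endfacet
 facet normal -0.421 -0.903 0.088
  outer loop
   vertex 1.8 0.5 2.9
   vertex 2.3 0.1 1.2
   vertex 2.8 0.2 4.6
  endloop
 endfacet
 facet normal -0.446 -0.892 0.079
  outer loop
   vertex 1.8 0.5 2.9
   vertex 1.3 0.6 1.2
   vertex 2.3 0.1 1.2
  endloop
 endfacet
 facet normal 0.471 0.793 -0.387
  outer loop
   vertex 0.9 4.4 3.4
   vertex 2.7 2.5 1.7
   vertex 0.1 3.9 1.4
  endloop
 endfacet
 facet normal 0.176 0.936 -0.304
  outer loop
   vertex 0.9 4.4 3.4
   vertex 0.1 3.9 1.4
   vertex 0.5 4.8 4.4
  endloop
 endfacet
 facet normal 0.736 0.676 0.024
  outer loop
   vertex 0.9 4.4 3.4
   vertex 0.5 4.8 4.4
   vertex 2.7 2.5 1.7
  endloop
 endfacet
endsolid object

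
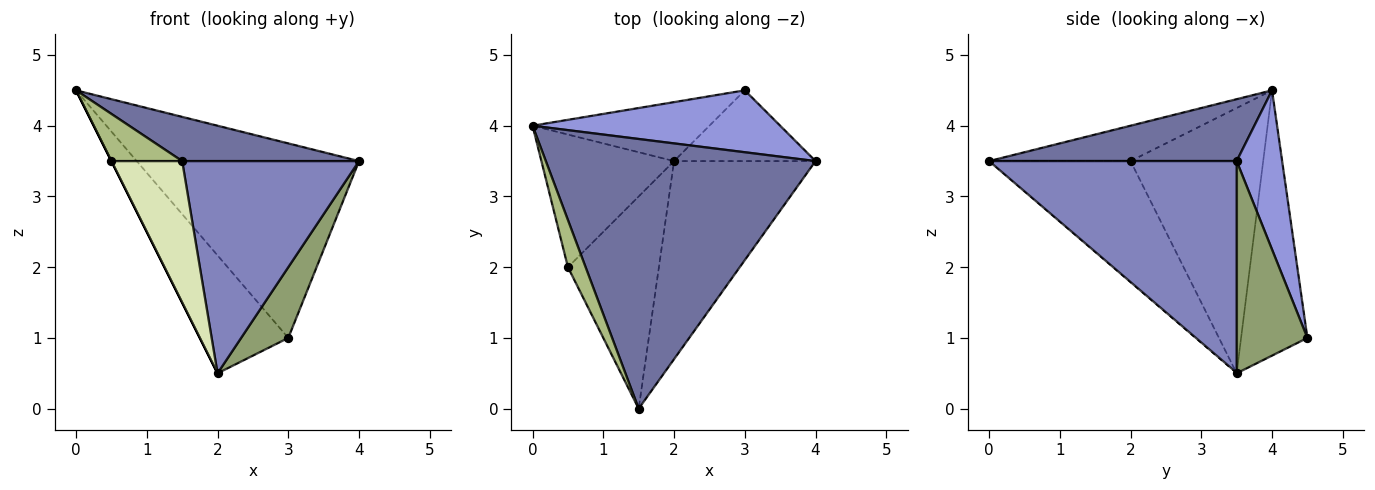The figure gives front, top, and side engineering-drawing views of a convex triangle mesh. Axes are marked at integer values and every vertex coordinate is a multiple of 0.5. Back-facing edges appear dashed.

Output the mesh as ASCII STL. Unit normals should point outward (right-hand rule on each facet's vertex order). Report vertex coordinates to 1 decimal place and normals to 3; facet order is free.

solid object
 facet normal 0.221 -0.158 0.962
  outer loop
   vertex 1.5 0.0 3.5
   vertex 4.0 3.5 3.5
   vertex 0.0 4.0 4.5
  endloop
 endfacet
 facet normal 0.715 -0.511 -0.477
  outer loop
   vertex 2.0 3.5 0.5
   vertex 4.0 3.5 3.5
   vertex 1.5 0.0 3.5
  endloop
 endfacet
 facet normal 0.191 0.935 0.298
  outer loop
   vertex 3.0 4.5 1.0
   vertex 0.0 4.0 4.5
   vertex 4.0 3.5 3.5
  endloop
 endfacet
 facet normal -0.557 0.743 -0.371
  outer loop
   vertex 3.0 4.5 1.0
   vertex 2.0 3.5 0.5
   vertex 0.0 4.0 4.5
  endloop
 endfacet
 facet normal 0.728 -0.485 -0.485
  outer loop
   vertex 3.0 4.5 1.0
   vertex 4.0 3.5 3.5
   vertex 2.0 3.5 0.5
  endloop
 endfacet
 facet normal -0.816 -0.408 0.408
  outer loop
   vertex 0.5 2.0 3.5
   vertex 1.5 0.0 3.5
   vertex 0.0 4.0 4.5
  endloop
 endfacet
 facet normal -0.894 0.000 -0.447
  outer loop
   vertex 0.5 2.0 3.5
   vertex 0.0 4.0 4.5
   vertex 2.0 3.5 0.5
  endloop
 endfacet
 facet normal -0.743 -0.371 -0.557
  outer loop
   vertex 0.5 2.0 3.5
   vertex 2.0 3.5 0.5
   vertex 1.5 0.0 3.5
  endloop
 endfacet
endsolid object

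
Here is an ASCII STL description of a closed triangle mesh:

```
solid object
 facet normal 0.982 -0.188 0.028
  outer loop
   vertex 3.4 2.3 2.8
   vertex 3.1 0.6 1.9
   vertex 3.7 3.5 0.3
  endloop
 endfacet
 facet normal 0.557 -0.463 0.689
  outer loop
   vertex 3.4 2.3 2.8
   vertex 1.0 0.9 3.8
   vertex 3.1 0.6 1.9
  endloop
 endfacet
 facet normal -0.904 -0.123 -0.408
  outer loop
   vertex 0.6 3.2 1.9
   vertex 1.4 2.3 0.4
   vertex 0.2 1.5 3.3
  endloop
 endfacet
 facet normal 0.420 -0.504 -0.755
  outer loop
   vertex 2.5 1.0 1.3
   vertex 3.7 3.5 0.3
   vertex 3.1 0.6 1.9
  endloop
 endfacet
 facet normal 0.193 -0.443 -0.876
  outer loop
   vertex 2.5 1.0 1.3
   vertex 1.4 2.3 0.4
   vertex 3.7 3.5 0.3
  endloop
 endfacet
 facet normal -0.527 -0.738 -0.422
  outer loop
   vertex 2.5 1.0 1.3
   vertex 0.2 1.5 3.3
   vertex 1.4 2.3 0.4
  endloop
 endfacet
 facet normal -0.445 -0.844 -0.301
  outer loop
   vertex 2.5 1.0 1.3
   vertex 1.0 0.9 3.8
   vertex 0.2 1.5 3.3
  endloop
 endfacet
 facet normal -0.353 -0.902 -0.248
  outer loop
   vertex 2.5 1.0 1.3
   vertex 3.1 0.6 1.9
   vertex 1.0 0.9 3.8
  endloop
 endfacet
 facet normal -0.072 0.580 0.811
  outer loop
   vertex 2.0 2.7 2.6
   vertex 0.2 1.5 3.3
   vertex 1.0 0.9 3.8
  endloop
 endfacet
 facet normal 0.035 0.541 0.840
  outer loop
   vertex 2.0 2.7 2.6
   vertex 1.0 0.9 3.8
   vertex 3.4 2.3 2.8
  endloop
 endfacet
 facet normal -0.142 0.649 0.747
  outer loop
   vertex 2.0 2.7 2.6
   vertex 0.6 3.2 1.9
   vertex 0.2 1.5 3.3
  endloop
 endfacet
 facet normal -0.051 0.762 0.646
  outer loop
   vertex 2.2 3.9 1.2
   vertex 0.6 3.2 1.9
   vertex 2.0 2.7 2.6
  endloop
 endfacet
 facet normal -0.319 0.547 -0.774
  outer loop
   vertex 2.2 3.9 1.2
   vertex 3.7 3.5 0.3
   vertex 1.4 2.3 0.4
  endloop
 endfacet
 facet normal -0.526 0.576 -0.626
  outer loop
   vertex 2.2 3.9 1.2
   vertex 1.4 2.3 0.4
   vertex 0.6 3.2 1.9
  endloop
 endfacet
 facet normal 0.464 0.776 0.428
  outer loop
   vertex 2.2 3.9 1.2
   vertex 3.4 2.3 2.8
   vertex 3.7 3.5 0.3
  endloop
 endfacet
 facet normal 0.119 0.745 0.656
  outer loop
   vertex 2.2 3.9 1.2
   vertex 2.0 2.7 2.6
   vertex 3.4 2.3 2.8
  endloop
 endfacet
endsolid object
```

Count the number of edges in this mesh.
24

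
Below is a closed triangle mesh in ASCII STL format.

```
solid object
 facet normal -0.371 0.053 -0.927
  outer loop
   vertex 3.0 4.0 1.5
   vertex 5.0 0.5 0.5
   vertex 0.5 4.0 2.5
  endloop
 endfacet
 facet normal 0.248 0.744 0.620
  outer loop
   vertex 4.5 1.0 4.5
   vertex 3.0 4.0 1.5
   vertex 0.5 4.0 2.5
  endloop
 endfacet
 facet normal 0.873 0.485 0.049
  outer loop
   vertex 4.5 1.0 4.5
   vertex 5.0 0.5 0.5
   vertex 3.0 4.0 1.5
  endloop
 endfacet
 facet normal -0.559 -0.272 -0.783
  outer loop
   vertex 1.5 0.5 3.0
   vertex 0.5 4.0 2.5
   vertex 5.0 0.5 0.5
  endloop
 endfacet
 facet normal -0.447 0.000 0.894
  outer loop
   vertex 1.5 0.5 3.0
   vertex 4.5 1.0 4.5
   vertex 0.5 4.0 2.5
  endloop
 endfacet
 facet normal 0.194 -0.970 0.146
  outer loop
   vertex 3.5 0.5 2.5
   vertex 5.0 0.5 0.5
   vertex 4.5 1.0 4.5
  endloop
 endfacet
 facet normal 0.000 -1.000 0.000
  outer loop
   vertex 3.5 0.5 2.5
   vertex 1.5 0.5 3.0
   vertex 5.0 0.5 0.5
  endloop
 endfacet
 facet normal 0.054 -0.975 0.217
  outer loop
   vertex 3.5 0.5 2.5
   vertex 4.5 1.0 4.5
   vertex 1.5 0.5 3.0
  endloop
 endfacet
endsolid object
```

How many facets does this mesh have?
8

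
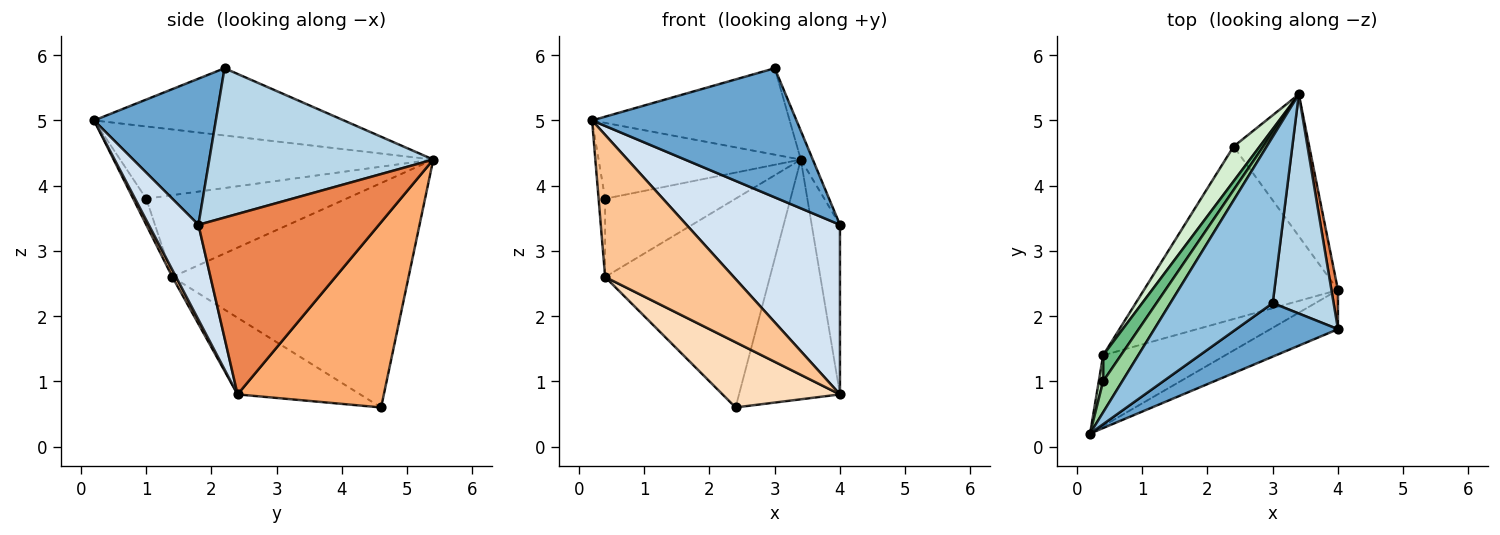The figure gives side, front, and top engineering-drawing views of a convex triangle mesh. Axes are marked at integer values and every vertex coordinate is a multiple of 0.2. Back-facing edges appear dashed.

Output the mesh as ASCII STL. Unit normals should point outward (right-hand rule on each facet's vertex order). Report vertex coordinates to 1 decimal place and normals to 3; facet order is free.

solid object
 facet normal 0.482 -0.809 0.336
  outer loop
   vertex 3.0 2.2 5.8
   vertex 0.2 0.2 5.0
   vertex 4.0 1.8 3.4
  endloop
 endfacet
 facet normal -0.504 0.398 0.767
  outer loop
   vertex 3.0 2.2 5.8
   vertex 3.4 5.4 4.4
   vertex 0.2 0.2 5.0
  endloop
 endfacet
 facet normal 0.925 0.049 0.377
  outer loop
   vertex 3.0 2.2 5.8
   vertex 4.0 1.8 3.4
   vertex 3.4 5.4 4.4
  endloop
 endfacet
 facet normal 0.301 -0.929 -0.214
  outer loop
   vertex 4.0 2.4 0.8
   vertex 4.0 1.8 3.4
   vertex 0.2 0.2 5.0
  endloop
 endfacet
 facet normal 0.987 0.155 0.036
  outer loop
   vertex 4.0 2.4 0.8
   vertex 3.4 5.4 4.4
   vertex 4.0 1.8 3.4
  endloop
 endfacet
 facet normal 0.780 0.538 -0.319
  outer loop
   vertex 4.0 2.4 0.8
   vertex 2.4 4.6 0.6
   vertex 3.4 5.4 4.4
  endloop
 endfacet
 facet normal 0.026 -0.895 -0.445
  outer loop
   vertex 0.4 1.4 2.6
   vertex 4.0 2.4 0.8
   vertex 0.2 0.2 5.0
  endloop
 endfacet
 facet normal -0.347 -0.332 -0.877
  outer loop
   vertex 0.4 1.4 2.6
   vertex 2.4 4.6 0.6
   vertex 4.0 2.4 0.8
  endloop
 endfacet
 facet normal -0.824 0.537 0.179
  outer loop
   vertex 0.4 1.0 3.8
   vertex 3.4 5.4 4.4
   vertex 0.4 1.4 2.6
  endloop
 endfacet
 facet normal -0.820 0.530 0.216
  outer loop
   vertex 0.4 1.0 3.8
   vertex 0.2 0.2 5.0
   vertex 3.4 5.4 4.4
  endloop
 endfacet
 facet normal -0.885 0.442 0.147
  outer loop
   vertex 0.4 1.0 3.8
   vertex 0.4 1.4 2.6
   vertex 0.2 0.2 5.0
  endloop
 endfacet
 facet normal -0.816 0.570 0.095
  outer loop
   vertex 0.4 1.4 2.6
   vertex 3.4 5.4 4.4
   vertex 2.4 4.6 0.6
  endloop
 endfacet
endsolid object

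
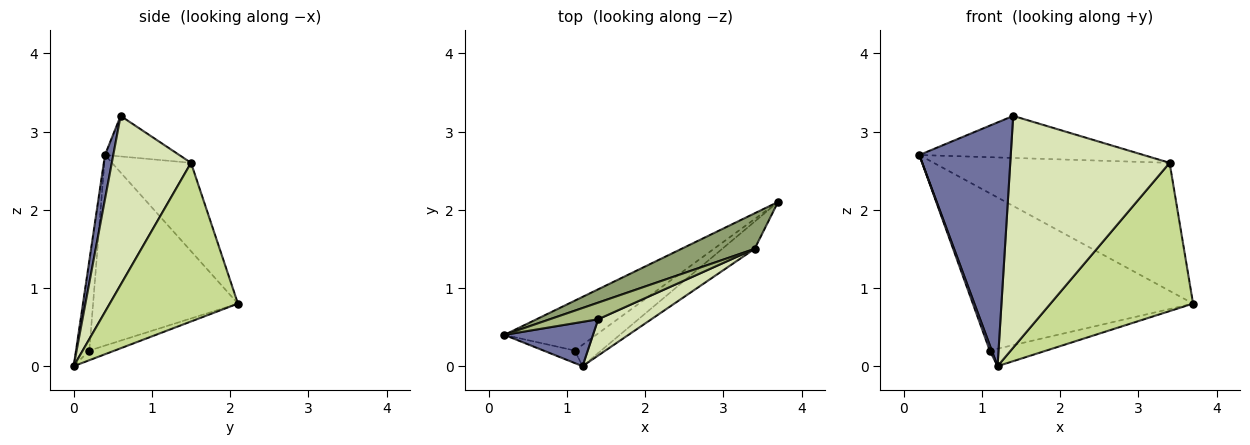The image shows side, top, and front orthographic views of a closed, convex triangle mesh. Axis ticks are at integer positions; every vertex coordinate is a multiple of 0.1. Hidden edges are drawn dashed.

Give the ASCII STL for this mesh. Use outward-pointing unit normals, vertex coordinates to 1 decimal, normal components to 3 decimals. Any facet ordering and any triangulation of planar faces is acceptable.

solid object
 facet normal 0.089 -0.980 0.178
  outer loop
   vertex 1.4 0.6 3.2
   vertex 0.2 0.4 2.7
   vertex 1.2 0.0 0.0
  endloop
 endfacet
 facet normal -0.531 0.808 -0.256
  outer loop
   vertex 1.1 0.2 0.2
   vertex 0.2 0.4 2.7
   vertex 3.7 2.1 0.8
  endloop
 endfacet
 facet normal -0.935 -0.142 -0.325
  outer loop
   vertex 1.1 0.2 0.2
   vertex 1.2 0.0 0.0
   vertex 0.2 0.4 2.7
  endloop
 endfacet
 facet normal -0.273 0.609 -0.745
  outer loop
   vertex 1.1 0.2 0.2
   vertex 3.7 2.1 0.8
   vertex 1.2 0.0 0.0
  endloop
 endfacet
 facet normal -0.307 0.917 0.254
  outer loop
   vertex 3.4 1.5 2.6
   vertex 3.7 2.1 0.8
   vertex 0.2 0.4 2.7
  endloop
 endfacet
 facet normal -0.295 0.889 0.351
  outer loop
   vertex 3.4 1.5 2.6
   vertex 0.2 0.4 2.7
   vertex 1.4 0.6 3.2
  endloop
 endfacet
 facet normal 0.662 -0.737 -0.135
  outer loop
   vertex 3.4 1.5 2.6
   vertex 1.2 0.0 0.0
   vertex 3.7 2.1 0.8
  endloop
 endfacet
 facet normal 0.441 -0.887 0.139
  outer loop
   vertex 3.4 1.5 2.6
   vertex 1.4 0.6 3.2
   vertex 1.2 0.0 0.0
  endloop
 endfacet
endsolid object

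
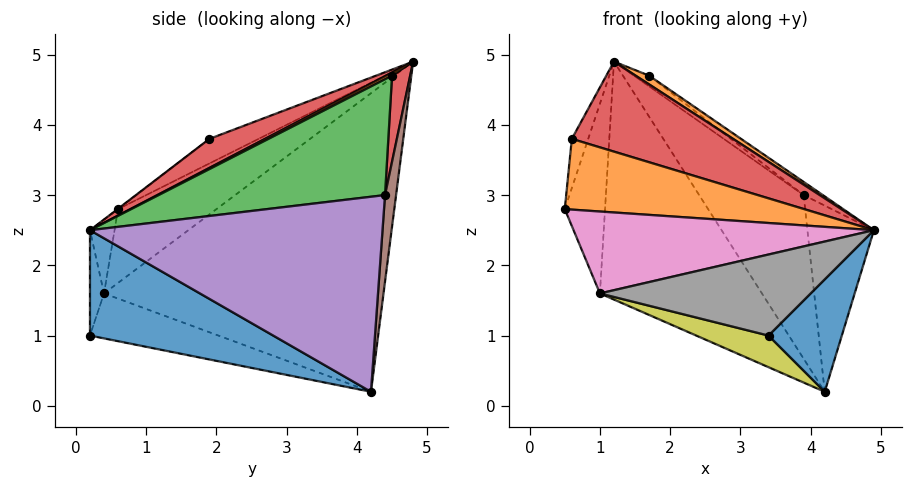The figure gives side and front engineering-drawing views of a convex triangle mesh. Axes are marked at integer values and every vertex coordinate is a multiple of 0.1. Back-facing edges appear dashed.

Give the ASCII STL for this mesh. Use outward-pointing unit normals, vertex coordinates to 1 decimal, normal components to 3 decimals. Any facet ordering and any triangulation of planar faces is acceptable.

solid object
 facet normal 0.680 -0.272 -0.680
  outer loop
   vertex 3.4 0.2 1.0
   vertex 4.2 4.2 0.2
   vertex 4.9 0.2 2.5
  endloop
 endfacet
 facet normal -0.001 -0.610 0.793
  outer loop
   vertex 0.6 1.9 3.8
   vertex 0.5 0.6 2.8
   vertex 4.9 0.2 2.5
  endloop
 endfacet
 facet normal -0.905 0.302 -0.302
  outer loop
   vertex 0.6 1.9 3.8
   vertex 1.2 4.8 4.9
   vertex 0.5 0.6 2.8
  endloop
 endfacet
 facet normal 0.129 -0.375 0.918
  outer loop
   vertex 0.6 1.9 3.8
   vertex 4.9 0.2 2.5
   vertex 1.2 4.8 4.9
  endloop
 endfacet
 facet normal 0.971 0.221 0.088
  outer loop
   vertex 3.9 4.4 3.0
   vertex 4.9 0.2 2.5
   vertex 4.2 4.2 0.2
  endloop
 endfacet
 facet normal 0.105 0.993 -0.060
  outer loop
   vertex 3.9 4.4 3.0
   vertex 4.2 4.2 0.2
   vertex 1.2 4.8 4.9
  endloop
 endfacet
 facet normal -0.081 -0.988 0.131
  outer loop
   vertex 1.0 0.4 1.6
   vertex 4.9 0.2 2.5
   vertex 0.5 0.6 2.8
  endloop
 endfacet
 facet normal -0.066 -0.996 0.066
  outer loop
   vertex 1.0 0.4 1.6
   vertex 3.4 0.2 1.0
   vertex 4.9 0.2 2.5
  endloop
 endfacet
 facet normal -0.251 -0.141 -0.958
  outer loop
   vertex 1.0 0.4 1.6
   vertex 4.2 4.2 0.2
   vertex 3.4 0.2 1.0
  endloop
 endfacet
 facet normal -0.844 0.345 -0.409
  outer loop
   vertex 1.0 0.4 1.6
   vertex 0.5 0.6 2.8
   vertex 1.2 4.8 4.9
  endloop
 endfacet
 facet normal -0.737 0.427 -0.525
  outer loop
   vertex 1.0 0.4 1.6
   vertex 1.2 4.8 4.9
   vertex 4.2 4.2 0.2
  endloop
 endfacet
 facet normal 0.155 -0.356 0.921
  outer loop
   vertex 1.7 4.5 4.7
   vertex 1.2 4.8 4.9
   vertex 4.9 0.2 2.5
  endloop
 endfacet
 facet normal 0.612 0.052 0.789
  outer loop
   vertex 1.7 4.5 4.7
   vertex 4.9 0.2 2.5
   vertex 3.9 4.4 3.0
  endloop
 endfacet
 facet normal 0.555 0.464 0.691
  outer loop
   vertex 1.7 4.5 4.7
   vertex 3.9 4.4 3.0
   vertex 1.2 4.8 4.9
  endloop
 endfacet
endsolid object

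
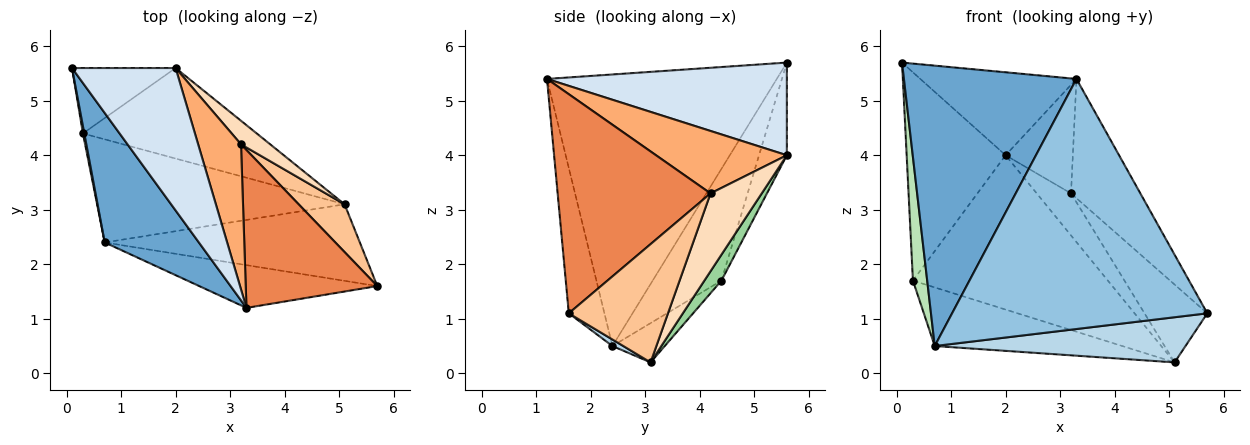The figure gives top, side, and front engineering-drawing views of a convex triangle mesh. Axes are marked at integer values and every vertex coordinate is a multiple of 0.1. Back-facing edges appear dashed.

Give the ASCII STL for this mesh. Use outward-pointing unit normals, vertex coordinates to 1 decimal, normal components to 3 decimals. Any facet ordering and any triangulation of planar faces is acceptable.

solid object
 facet normal -0.771 -0.579 0.267
  outer loop
   vertex 0.7 2.4 0.5
   vertex 3.3 1.2 5.4
   vertex 0.1 5.6 5.7
  endloop
 endfacet
 facet normal -0.136 -0.977 -0.167
  outer loop
   vertex 0.7 2.4 0.5
   vertex 5.7 1.6 1.1
   vertex 3.3 1.2 5.4
  endloop
 endfacet
 facet normal 0.022 -0.508 -0.861
  outer loop
   vertex 0.7 2.4 0.5
   vertex 5.1 3.1 0.2
   vertex 5.7 1.6 1.1
  endloop
 endfacet
 facet normal 0.612 0.398 0.684
  outer loop
   vertex 2.0 5.6 4.0
   vertex 0.1 5.6 5.7
   vertex 3.3 1.2 5.4
  endloop
 endfacet
 facet normal 0.799 0.362 0.480
  outer loop
   vertex 3.2 4.2 3.3
   vertex 3.3 1.2 5.4
   vertex 5.7 1.6 1.1
  endloop
 endfacet
 facet normal 0.759 0.390 0.521
  outer loop
   vertex 3.2 4.2 3.3
   vertex 2.0 5.6 4.0
   vertex 3.3 1.2 5.4
  endloop
 endfacet
 facet normal 0.803 0.508 0.312
  outer loop
   vertex 3.2 4.2 3.3
   vertex 5.7 1.6 1.1
   vertex 5.1 3.1 0.2
  endloop
 endfacet
 facet normal 0.793 0.531 0.298
  outer loop
   vertex 3.2 4.2 3.3
   vertex 5.1 3.1 0.2
   vertex 2.0 5.6 4.0
  endloop
 endfacet
 facet normal -0.137 0.489 -0.861
  outer loop
   vertex 0.3 4.4 1.7
   vertex 5.1 3.1 0.2
   vertex 0.7 2.4 0.5
  endloop
 endfacet
 facet normal 0.075 0.860 -0.504
  outer loop
   vertex 0.3 4.4 1.7
   vertex 2.0 5.6 4.0
   vertex 5.1 3.1 0.2
  endloop
 endfacet
 facet normal -0.979 -0.203 0.012
  outer loop
   vertex 0.3 4.4 1.7
   vertex 0.7 2.4 0.5
   vertex 0.1 5.6 5.7
  endloop
 endfacet
 facet normal -0.259 0.922 -0.289
  outer loop
   vertex 0.3 4.4 1.7
   vertex 0.1 5.6 5.7
   vertex 2.0 5.6 4.0
  endloop
 endfacet
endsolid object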